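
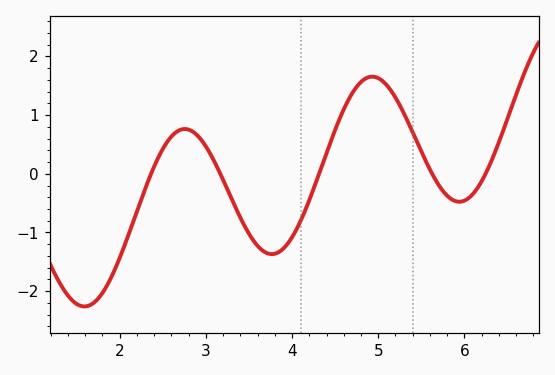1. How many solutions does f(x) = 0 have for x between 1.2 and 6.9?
5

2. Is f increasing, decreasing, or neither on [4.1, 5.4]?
neither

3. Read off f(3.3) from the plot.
-0.43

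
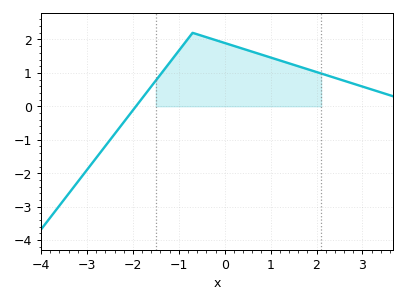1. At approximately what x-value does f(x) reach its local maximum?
-0.699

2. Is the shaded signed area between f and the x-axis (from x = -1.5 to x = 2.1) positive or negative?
positive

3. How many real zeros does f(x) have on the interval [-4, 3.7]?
1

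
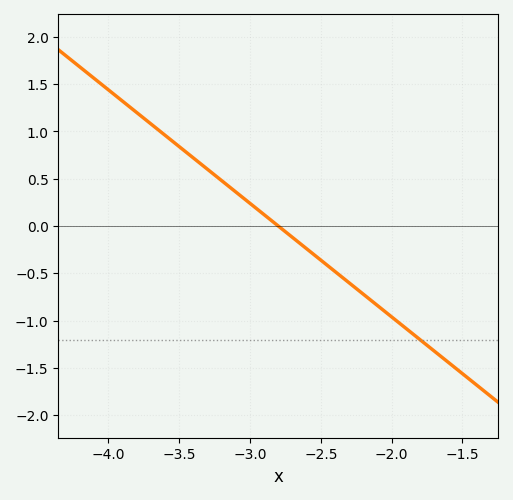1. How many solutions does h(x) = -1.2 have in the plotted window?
1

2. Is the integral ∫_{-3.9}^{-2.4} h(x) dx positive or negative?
positive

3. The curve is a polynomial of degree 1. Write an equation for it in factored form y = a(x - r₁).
y = -1.2(x + 2.8)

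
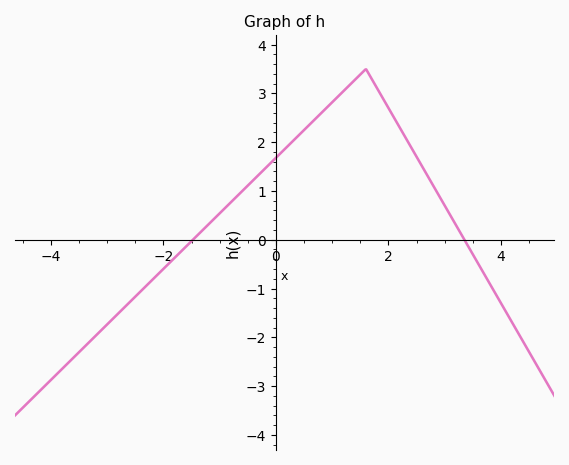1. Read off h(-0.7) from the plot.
0.9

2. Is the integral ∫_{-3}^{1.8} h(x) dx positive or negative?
positive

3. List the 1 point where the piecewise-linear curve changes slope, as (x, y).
(1.6, 3.5)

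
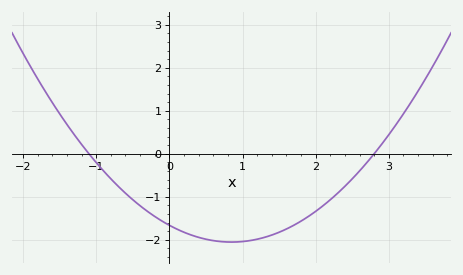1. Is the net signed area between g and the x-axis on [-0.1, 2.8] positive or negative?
negative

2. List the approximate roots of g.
-1.1, 2.8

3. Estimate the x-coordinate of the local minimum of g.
0.85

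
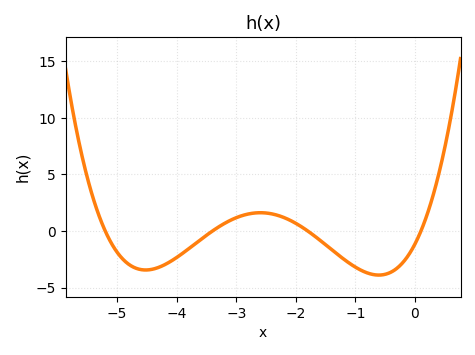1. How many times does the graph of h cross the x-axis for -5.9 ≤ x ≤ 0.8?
4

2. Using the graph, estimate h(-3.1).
1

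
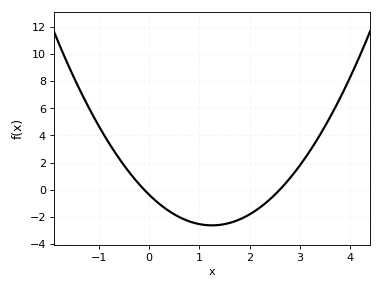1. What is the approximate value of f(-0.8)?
3.4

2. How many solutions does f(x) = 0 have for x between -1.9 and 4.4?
2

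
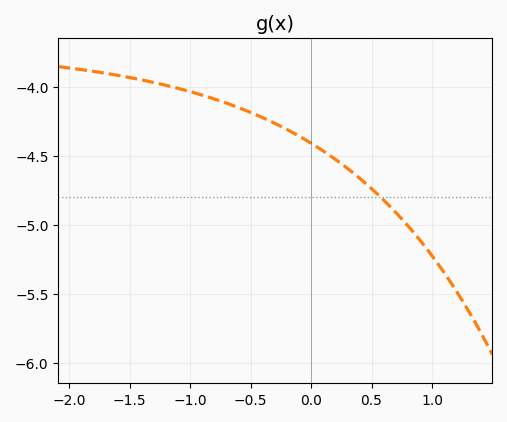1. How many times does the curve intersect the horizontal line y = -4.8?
1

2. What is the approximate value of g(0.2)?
-4.53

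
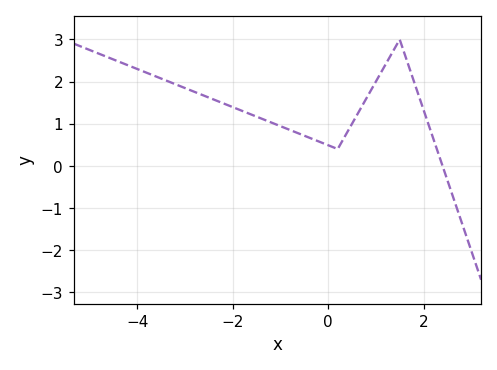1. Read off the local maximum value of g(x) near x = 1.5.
3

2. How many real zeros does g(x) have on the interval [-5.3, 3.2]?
1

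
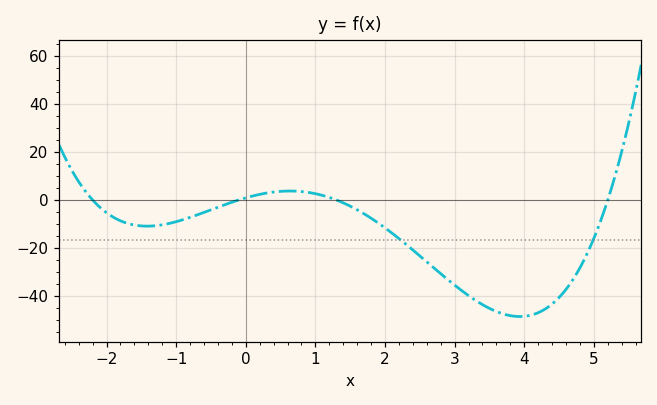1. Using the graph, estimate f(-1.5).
-10.8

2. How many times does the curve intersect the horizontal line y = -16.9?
2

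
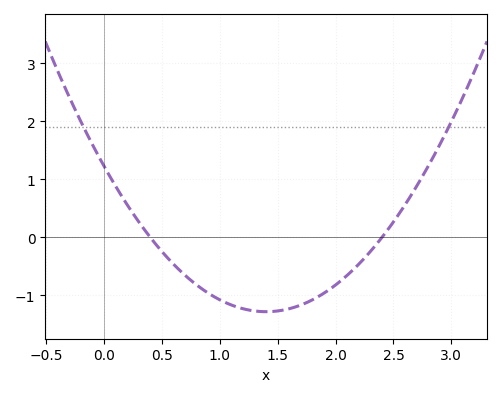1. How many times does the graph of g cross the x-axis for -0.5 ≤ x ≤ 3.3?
2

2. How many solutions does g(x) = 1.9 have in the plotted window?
2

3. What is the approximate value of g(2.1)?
-0.7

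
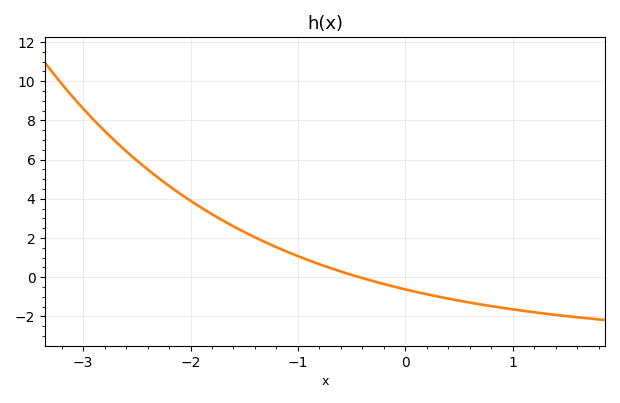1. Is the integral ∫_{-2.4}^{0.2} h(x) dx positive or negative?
positive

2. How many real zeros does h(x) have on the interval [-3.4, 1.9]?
1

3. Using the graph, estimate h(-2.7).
7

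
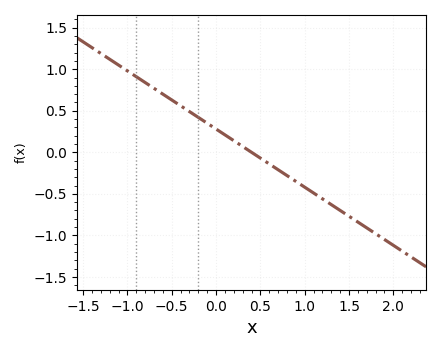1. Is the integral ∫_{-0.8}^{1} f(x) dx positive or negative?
positive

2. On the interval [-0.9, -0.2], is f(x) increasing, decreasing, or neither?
decreasing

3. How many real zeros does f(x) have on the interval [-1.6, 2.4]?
1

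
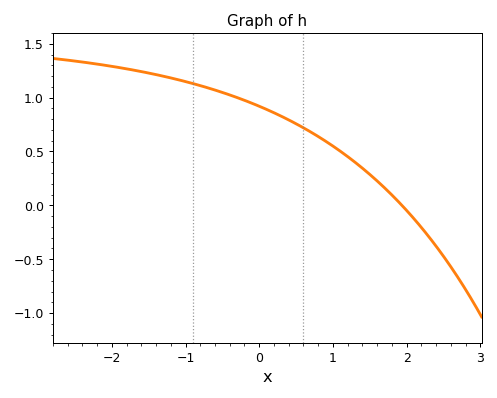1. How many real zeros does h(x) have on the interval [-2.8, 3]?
1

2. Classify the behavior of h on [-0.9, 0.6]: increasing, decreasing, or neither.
decreasing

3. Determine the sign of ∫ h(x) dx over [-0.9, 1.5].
positive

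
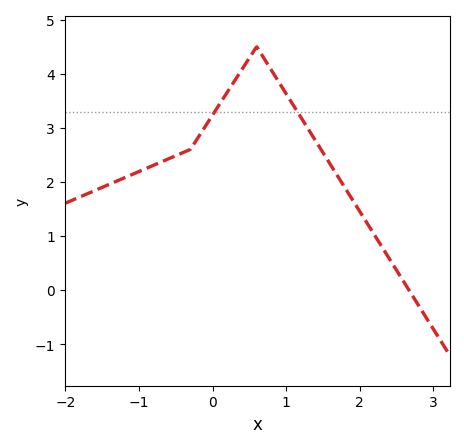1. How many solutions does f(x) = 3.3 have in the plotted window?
2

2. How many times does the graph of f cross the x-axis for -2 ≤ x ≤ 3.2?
1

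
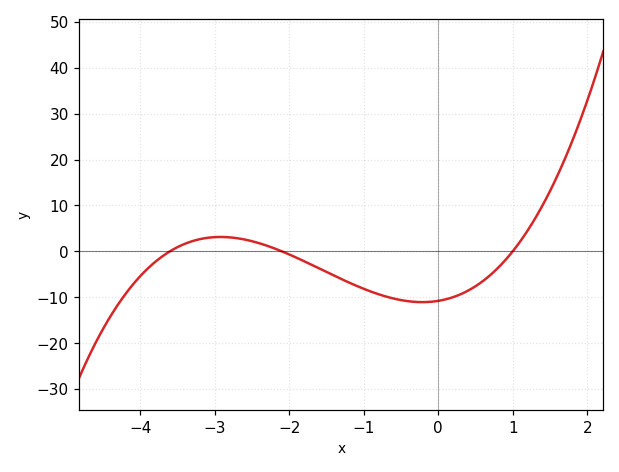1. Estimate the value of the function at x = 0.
-11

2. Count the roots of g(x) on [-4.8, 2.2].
3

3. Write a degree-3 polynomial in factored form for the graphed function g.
y = 1.43(x + 3.6)(x + 2.1)(x - 1)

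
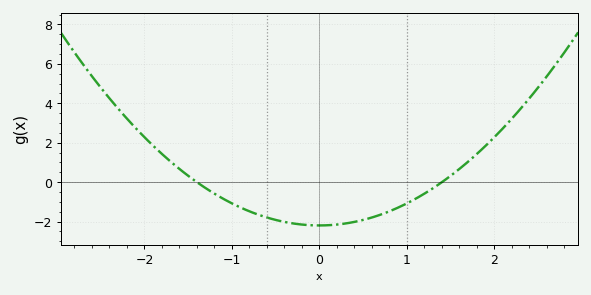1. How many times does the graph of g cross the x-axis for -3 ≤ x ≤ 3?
2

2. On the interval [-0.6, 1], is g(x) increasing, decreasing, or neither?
neither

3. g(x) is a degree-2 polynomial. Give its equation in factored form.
y = 1.12(x + 1.4)(x - 1.4)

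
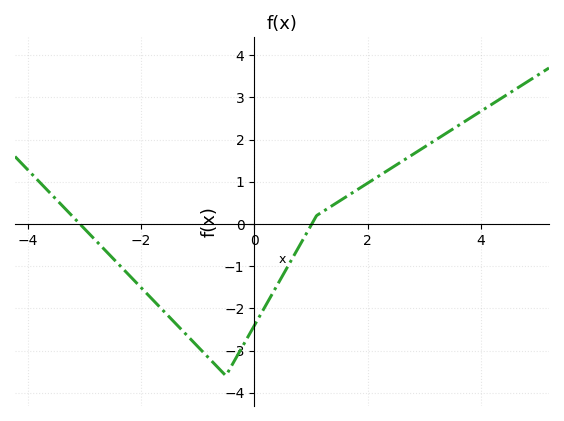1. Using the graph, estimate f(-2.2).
-1.23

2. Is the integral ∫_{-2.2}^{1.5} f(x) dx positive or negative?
negative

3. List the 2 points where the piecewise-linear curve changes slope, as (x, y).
(-0.5, -3.6); (1.1, 0.2)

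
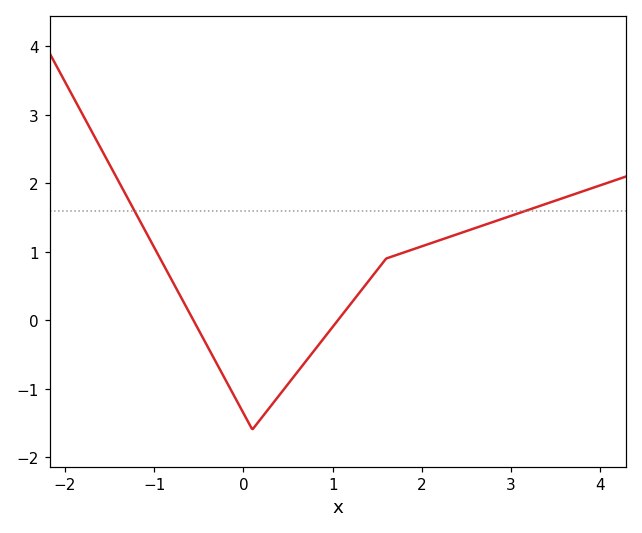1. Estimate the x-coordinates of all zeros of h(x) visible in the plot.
-0.6, 1.1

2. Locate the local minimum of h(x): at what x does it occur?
0.1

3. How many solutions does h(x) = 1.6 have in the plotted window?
2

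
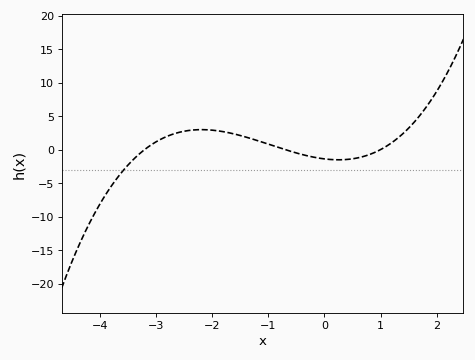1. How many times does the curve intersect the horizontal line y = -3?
1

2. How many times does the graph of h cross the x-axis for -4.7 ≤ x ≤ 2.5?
3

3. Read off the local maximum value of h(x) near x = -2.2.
2.98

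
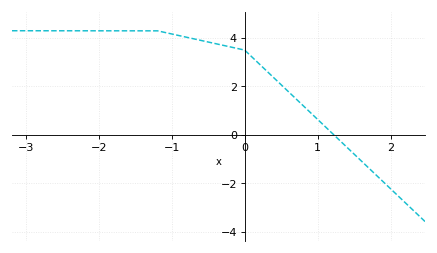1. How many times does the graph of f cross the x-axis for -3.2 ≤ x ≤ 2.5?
1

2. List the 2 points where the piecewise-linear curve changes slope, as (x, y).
(-1.2, 4.3); (0, 3.5)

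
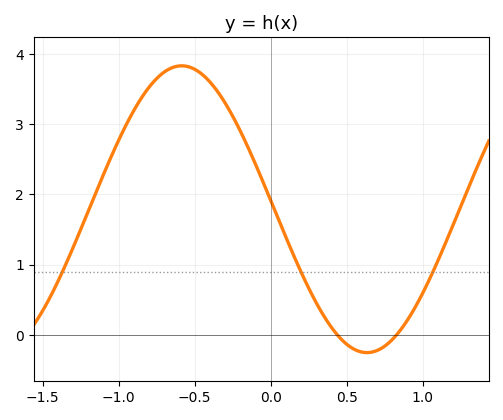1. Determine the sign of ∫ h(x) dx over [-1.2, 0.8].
positive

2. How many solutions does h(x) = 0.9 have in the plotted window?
3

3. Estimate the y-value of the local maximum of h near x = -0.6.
3.8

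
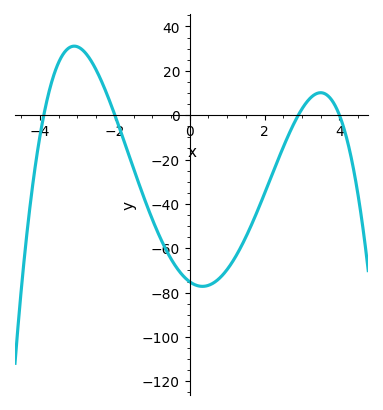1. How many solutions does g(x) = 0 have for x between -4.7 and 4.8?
4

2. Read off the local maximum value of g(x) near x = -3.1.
32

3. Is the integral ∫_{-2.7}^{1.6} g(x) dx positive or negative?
negative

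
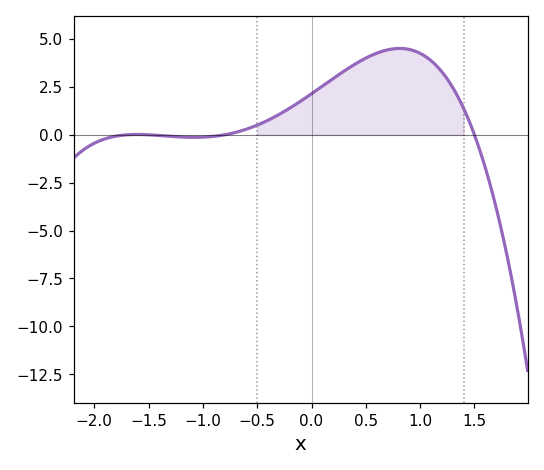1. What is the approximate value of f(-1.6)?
0.017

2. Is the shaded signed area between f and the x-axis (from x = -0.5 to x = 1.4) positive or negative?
positive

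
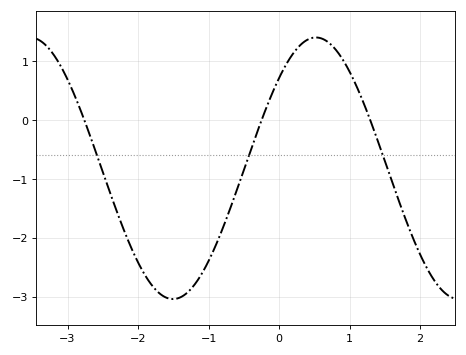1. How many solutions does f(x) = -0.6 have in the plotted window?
3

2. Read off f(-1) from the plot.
-2.39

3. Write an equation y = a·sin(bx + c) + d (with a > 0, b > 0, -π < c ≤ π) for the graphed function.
y = 2.22sin(1.55x + 0.762) - 0.82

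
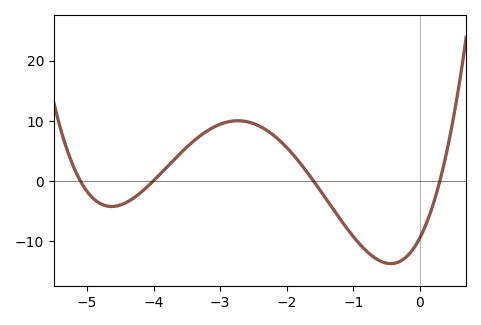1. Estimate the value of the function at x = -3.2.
8.26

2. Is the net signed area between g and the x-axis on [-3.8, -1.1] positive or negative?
positive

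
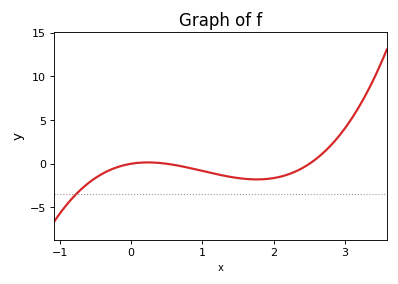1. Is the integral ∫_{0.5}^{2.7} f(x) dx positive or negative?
negative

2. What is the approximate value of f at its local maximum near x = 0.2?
0.154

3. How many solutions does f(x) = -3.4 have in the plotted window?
1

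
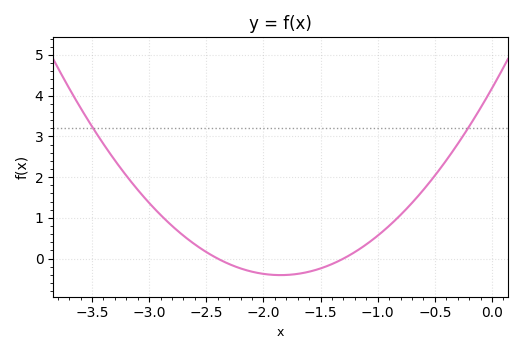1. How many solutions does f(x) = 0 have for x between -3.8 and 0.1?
2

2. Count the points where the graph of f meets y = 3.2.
2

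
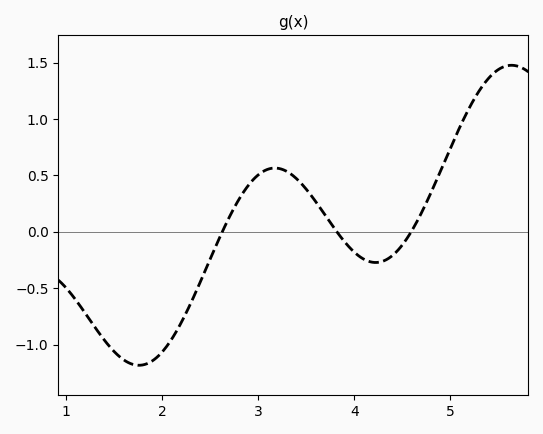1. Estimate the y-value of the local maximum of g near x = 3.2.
0.55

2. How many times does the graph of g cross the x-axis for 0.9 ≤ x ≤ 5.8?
3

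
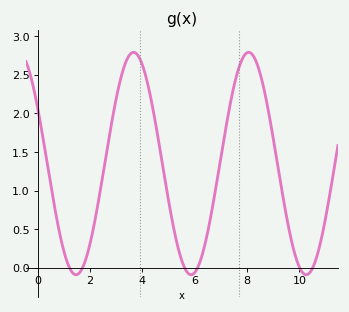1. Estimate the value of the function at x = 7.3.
2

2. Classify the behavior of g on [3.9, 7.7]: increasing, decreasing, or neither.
neither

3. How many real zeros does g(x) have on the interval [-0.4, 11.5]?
6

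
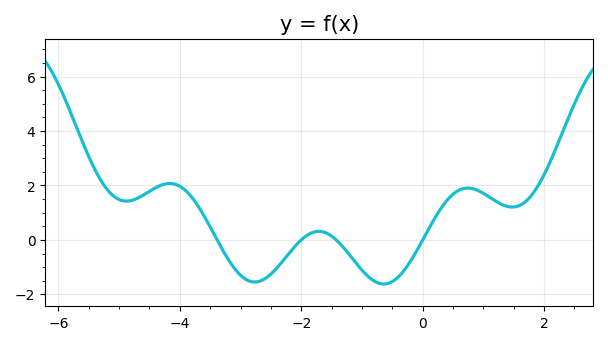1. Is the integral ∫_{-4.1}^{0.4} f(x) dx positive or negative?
negative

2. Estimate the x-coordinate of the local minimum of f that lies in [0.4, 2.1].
1.47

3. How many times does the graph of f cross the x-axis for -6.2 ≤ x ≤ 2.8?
4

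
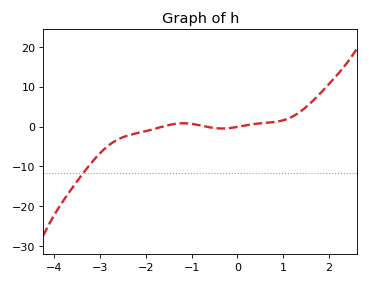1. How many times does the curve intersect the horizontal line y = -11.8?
1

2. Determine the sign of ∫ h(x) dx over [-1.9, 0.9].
positive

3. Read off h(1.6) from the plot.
5.95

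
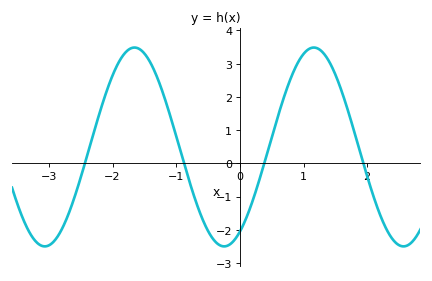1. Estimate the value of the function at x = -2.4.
0.2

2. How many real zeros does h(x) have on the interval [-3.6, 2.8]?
4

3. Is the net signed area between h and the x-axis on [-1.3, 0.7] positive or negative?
negative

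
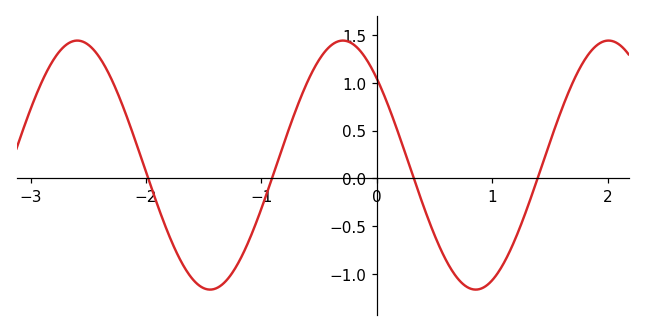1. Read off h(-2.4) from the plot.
1.25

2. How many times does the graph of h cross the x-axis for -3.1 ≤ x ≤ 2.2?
4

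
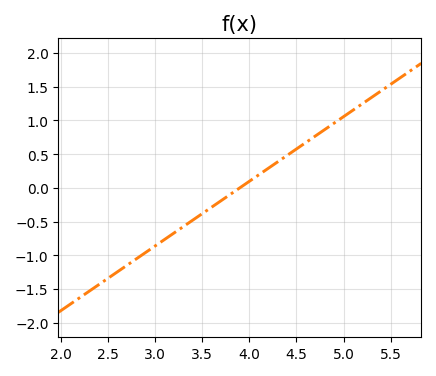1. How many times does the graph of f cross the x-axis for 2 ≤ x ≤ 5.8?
1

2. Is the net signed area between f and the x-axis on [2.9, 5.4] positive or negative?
positive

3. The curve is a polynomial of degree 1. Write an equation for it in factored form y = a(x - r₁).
y = 0.96(x - 3.9)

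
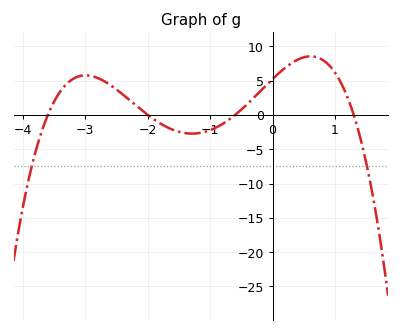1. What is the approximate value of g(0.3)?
7.5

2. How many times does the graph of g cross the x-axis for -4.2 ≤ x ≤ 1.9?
4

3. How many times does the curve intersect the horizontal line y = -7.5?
2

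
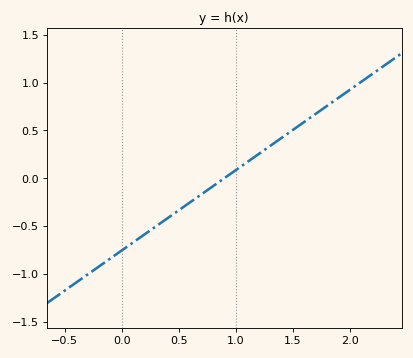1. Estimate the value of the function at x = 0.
-0.756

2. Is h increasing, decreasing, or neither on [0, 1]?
increasing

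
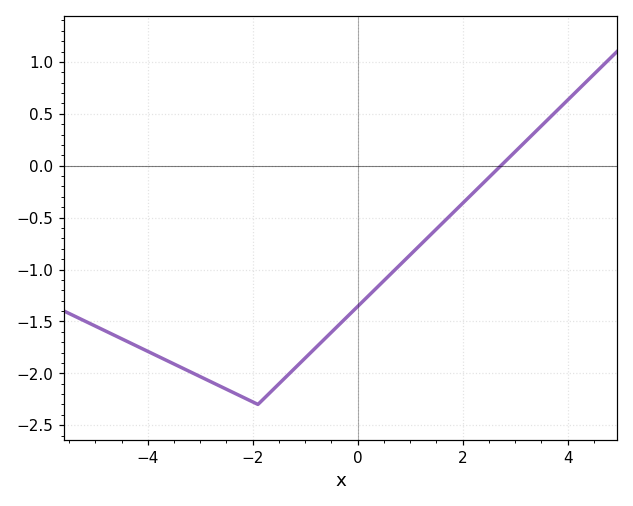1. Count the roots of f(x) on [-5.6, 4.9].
1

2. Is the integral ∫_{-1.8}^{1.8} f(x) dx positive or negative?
negative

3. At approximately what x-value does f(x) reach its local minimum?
-1.9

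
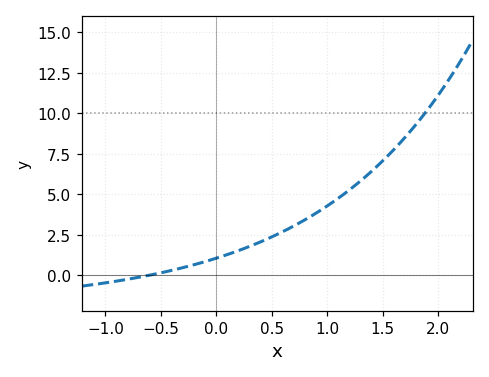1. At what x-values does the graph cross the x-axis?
-0.609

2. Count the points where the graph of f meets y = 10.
1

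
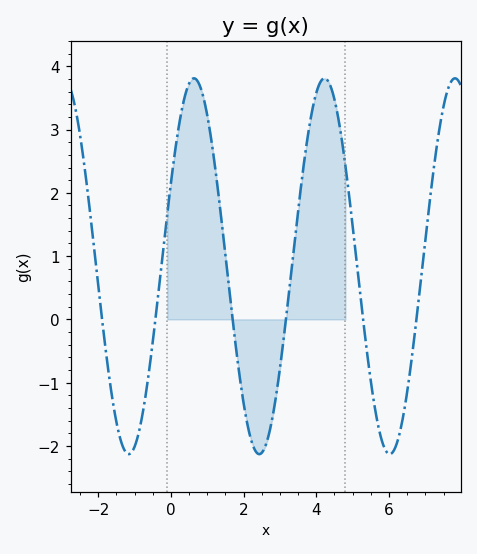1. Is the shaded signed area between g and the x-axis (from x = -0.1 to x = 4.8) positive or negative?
positive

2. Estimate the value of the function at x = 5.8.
-1.91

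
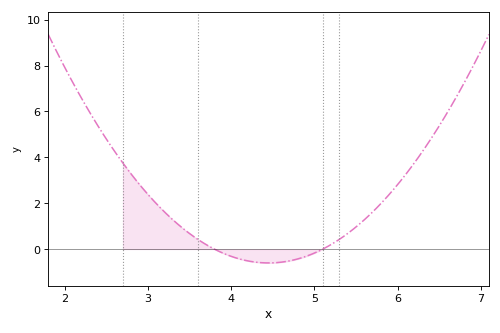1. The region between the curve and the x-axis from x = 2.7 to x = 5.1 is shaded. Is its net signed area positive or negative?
positive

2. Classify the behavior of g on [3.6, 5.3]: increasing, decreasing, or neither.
neither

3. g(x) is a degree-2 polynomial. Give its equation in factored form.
y = 1.42(x - 3.8)(x - 5.1)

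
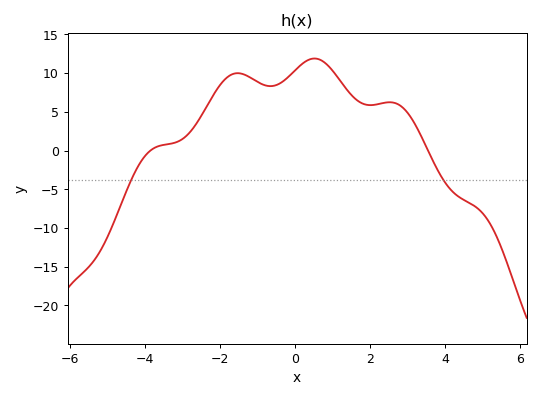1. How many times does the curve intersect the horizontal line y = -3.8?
2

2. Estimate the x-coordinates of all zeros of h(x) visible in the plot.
-3.86, 3.54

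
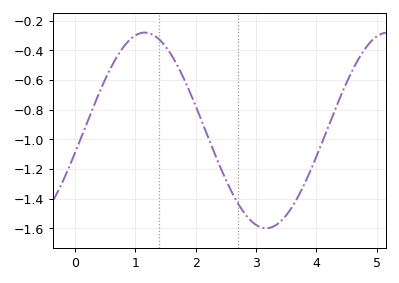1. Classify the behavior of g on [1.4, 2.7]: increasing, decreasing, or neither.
decreasing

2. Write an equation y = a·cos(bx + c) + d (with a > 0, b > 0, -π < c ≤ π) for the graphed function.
y = 0.66cos(1.56x - 1.8) - 0.94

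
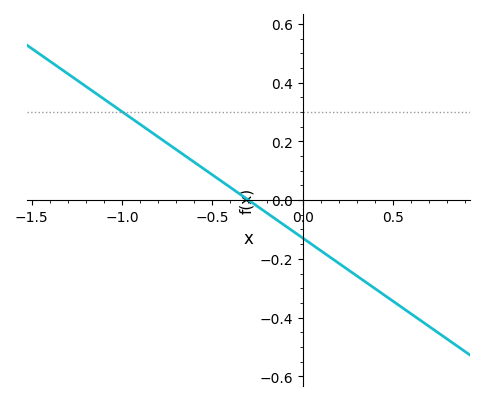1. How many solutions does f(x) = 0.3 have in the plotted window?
1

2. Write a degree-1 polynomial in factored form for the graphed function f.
y = -0.43(x + 0.3)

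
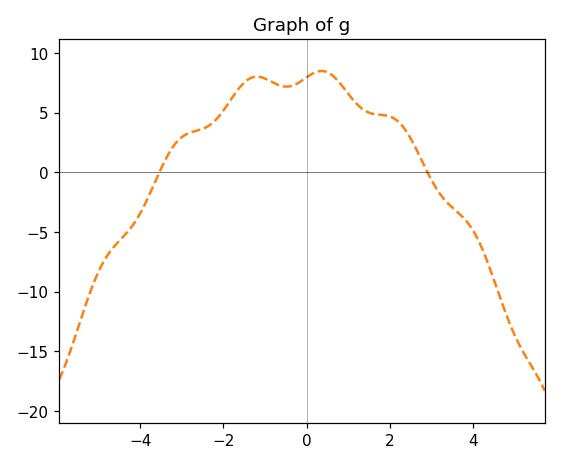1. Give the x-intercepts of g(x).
-3.54, 2.9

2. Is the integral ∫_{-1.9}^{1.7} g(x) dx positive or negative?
positive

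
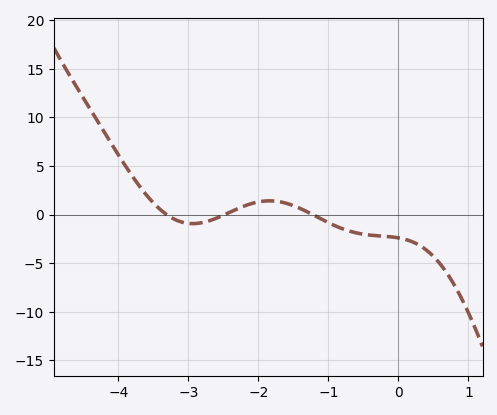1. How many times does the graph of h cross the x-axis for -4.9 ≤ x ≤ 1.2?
3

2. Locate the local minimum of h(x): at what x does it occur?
-2.9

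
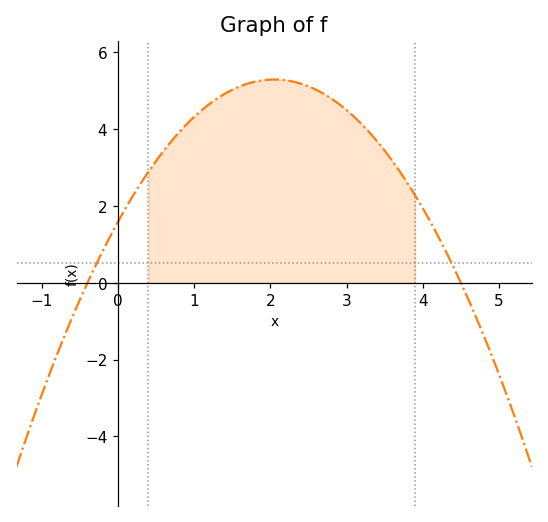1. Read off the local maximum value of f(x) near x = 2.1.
5.2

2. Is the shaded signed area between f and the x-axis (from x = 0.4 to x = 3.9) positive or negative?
positive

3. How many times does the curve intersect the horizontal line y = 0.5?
2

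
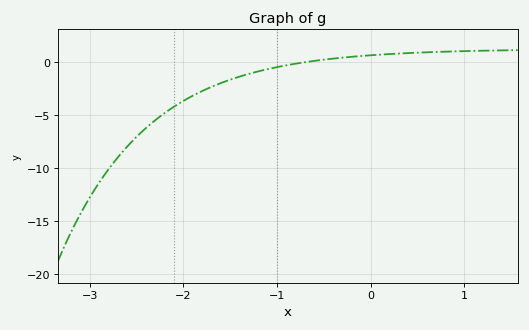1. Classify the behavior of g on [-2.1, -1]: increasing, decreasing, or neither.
increasing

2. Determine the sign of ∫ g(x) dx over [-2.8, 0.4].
negative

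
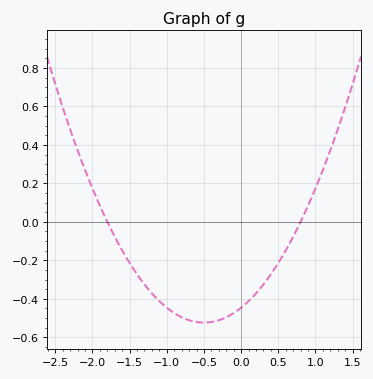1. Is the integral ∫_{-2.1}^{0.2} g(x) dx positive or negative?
negative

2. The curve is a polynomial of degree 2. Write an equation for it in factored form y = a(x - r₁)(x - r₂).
y = 0.31(x + 1.8)(x - 0.8)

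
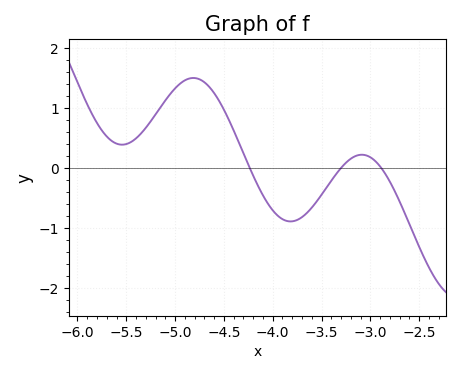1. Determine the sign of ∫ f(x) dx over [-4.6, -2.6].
negative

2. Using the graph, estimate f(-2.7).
-0.6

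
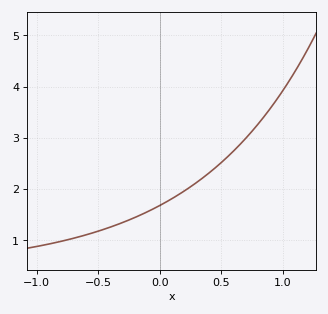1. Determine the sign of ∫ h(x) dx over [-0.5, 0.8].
positive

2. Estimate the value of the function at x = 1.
3.9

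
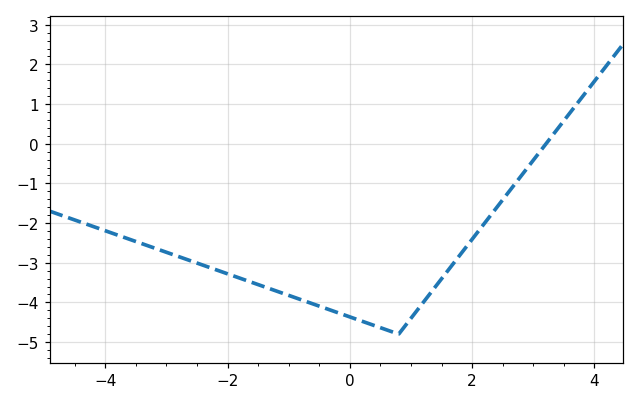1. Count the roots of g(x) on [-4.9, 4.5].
1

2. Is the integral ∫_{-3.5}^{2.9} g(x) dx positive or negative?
negative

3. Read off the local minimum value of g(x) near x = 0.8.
-4.8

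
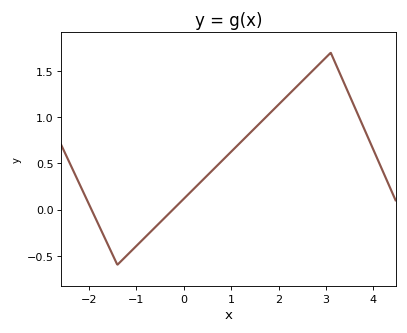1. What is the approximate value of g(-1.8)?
-0.161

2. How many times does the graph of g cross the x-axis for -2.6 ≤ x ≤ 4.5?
2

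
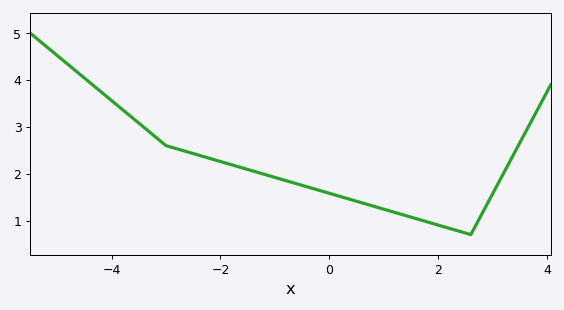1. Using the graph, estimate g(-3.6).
3.2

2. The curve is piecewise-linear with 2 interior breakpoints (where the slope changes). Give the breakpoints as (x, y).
(-3, 2.6); (2.6, 0.7)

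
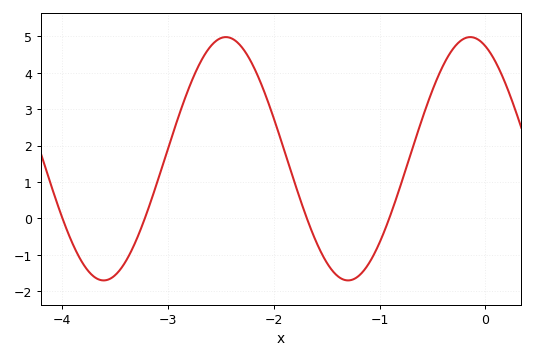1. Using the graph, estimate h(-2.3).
4.7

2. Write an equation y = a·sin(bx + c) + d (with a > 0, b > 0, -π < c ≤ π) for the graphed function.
y = 3.34sin(2.7x + 2) + 1.64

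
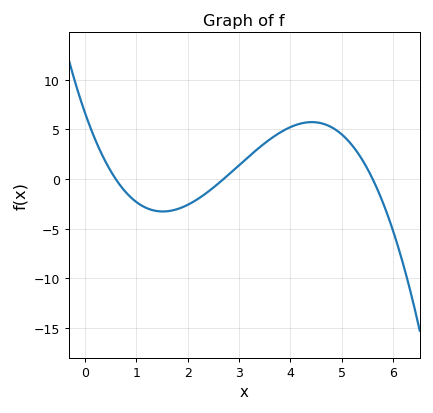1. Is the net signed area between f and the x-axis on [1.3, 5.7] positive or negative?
positive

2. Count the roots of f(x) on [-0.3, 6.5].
3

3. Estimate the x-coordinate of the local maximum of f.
4.42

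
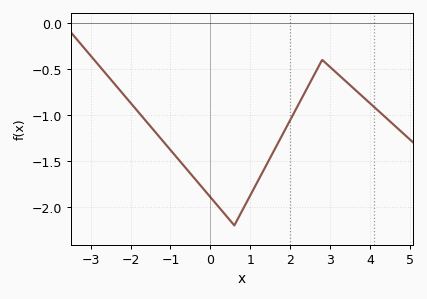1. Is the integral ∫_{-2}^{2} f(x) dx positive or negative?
negative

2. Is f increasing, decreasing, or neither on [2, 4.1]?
neither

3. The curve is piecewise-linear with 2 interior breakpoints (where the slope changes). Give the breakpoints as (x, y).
(0.6, -2.2); (2.8, -0.4)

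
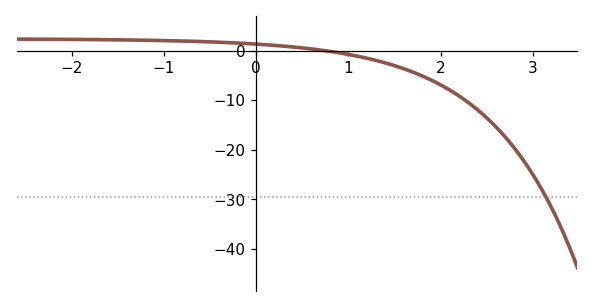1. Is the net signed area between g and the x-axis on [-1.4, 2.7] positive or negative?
negative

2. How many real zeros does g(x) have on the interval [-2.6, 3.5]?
1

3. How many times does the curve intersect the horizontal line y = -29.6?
1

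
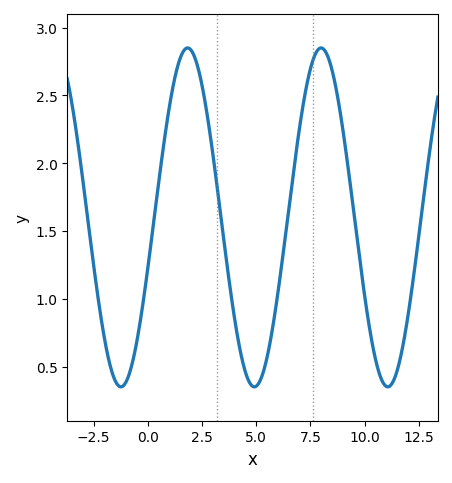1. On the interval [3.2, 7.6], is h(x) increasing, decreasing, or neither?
neither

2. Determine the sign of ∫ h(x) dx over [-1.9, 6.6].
positive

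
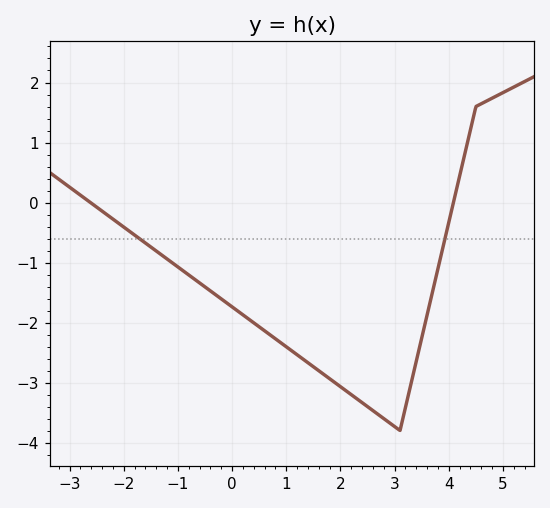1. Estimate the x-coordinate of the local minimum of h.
3.1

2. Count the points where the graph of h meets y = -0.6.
2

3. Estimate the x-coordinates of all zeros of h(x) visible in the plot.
-2.61, 4.09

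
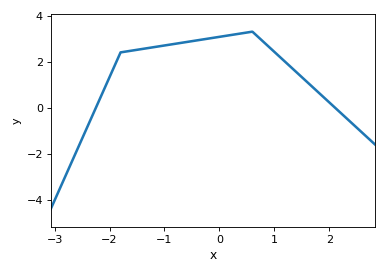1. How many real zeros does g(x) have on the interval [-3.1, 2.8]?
2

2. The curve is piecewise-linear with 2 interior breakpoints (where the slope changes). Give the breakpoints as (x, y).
(-1.8, 2.4); (0.6, 3.3)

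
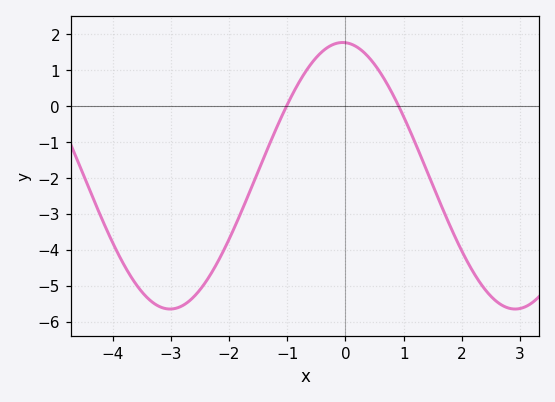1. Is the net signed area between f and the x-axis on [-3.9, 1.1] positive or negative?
negative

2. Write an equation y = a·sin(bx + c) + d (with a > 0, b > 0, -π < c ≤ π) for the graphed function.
y = 3.71sin(1.1x + 1.6) - 1.94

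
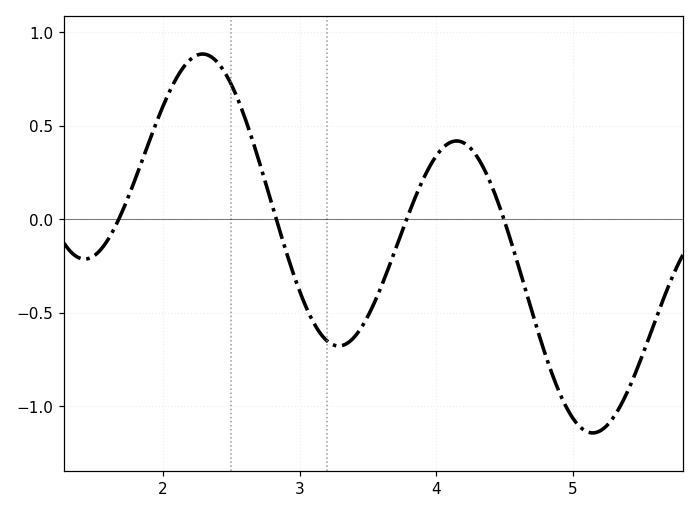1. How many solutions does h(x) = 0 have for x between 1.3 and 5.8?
4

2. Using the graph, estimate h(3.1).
-0.55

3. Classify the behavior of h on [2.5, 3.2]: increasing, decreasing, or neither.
decreasing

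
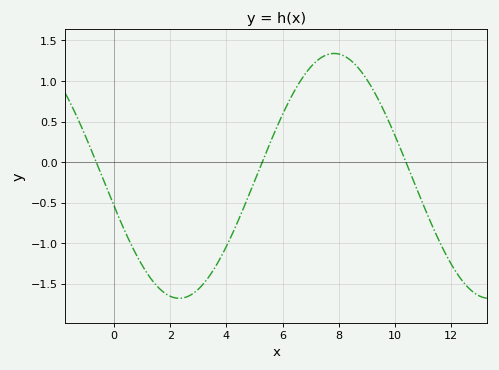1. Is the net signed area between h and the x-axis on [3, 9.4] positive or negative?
positive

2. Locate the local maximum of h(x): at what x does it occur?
7.83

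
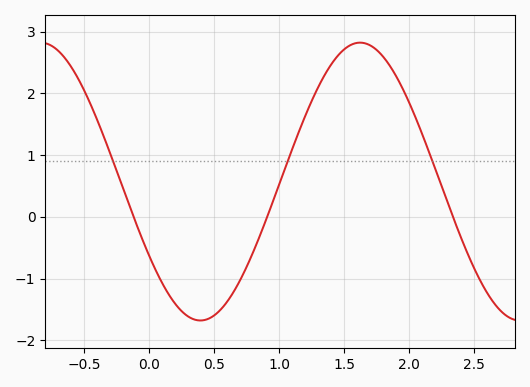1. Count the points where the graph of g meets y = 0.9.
3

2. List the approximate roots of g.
-0.118, 0.909, 2.34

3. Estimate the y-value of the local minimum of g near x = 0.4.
-1.68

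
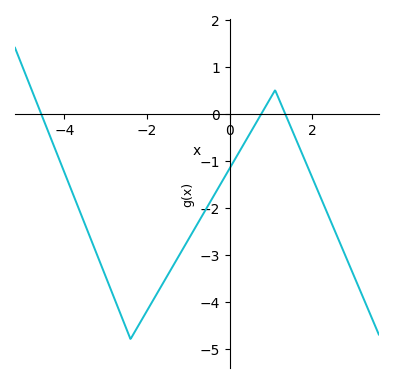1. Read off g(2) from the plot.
-1.4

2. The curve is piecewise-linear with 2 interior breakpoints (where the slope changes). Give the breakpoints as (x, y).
(-2.4, -4.8); (1.1, 0.5)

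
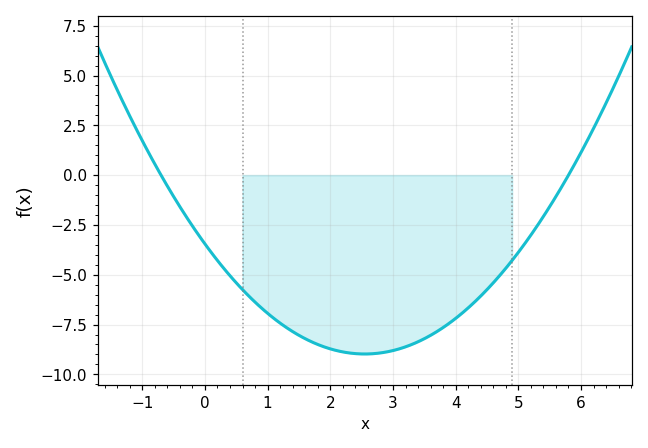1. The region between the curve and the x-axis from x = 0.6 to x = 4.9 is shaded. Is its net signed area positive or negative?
negative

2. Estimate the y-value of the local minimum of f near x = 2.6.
-8.98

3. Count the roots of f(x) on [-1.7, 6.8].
2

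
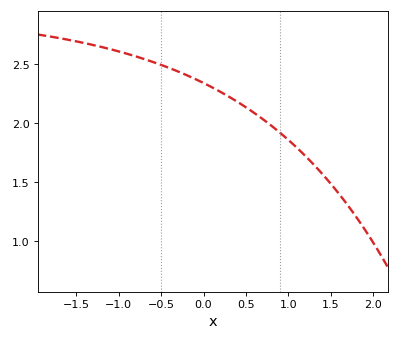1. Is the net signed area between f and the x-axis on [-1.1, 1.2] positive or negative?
positive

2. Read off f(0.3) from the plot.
2.2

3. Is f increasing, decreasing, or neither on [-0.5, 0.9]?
decreasing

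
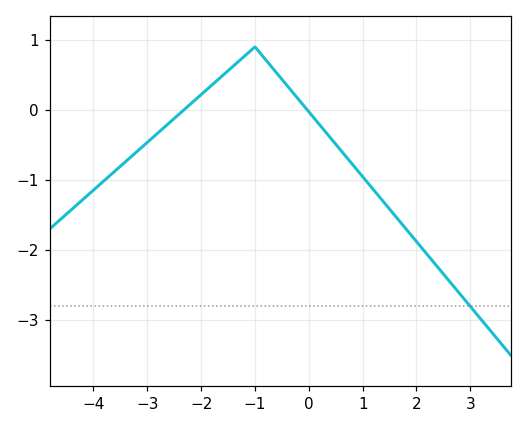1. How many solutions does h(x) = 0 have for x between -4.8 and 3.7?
2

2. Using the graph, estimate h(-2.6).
-0.191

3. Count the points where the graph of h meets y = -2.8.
1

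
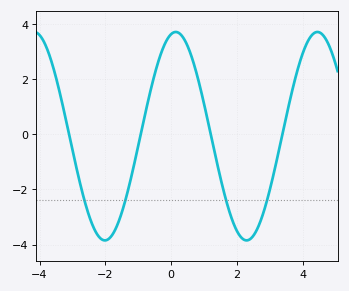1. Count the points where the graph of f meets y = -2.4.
4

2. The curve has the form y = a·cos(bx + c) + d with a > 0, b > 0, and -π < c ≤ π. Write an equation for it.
y = 3.78cos(1.46x - 0.202) - 0.07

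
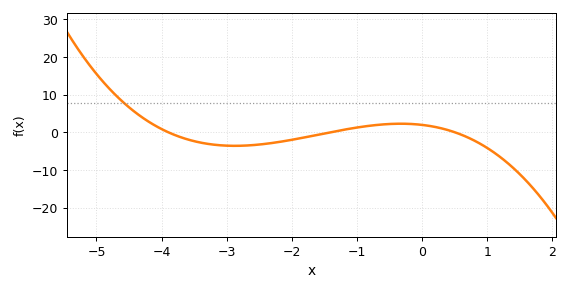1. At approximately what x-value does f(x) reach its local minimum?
-2.8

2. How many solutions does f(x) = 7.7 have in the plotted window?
1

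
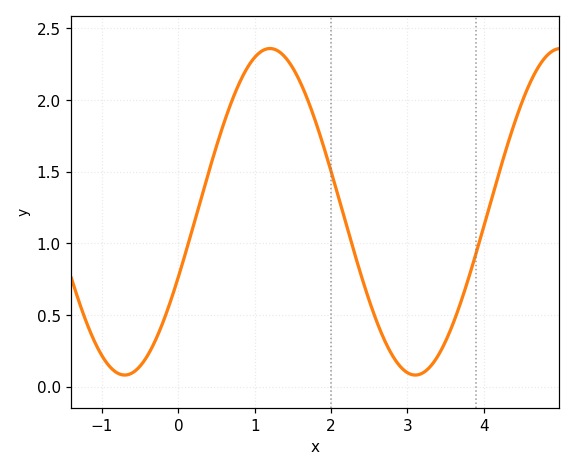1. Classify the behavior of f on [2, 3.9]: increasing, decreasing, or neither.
neither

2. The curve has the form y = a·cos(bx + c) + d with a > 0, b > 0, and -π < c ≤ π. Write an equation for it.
y = 1.14cos(1.65x - 1.98) + 1.22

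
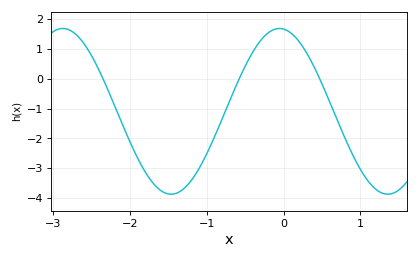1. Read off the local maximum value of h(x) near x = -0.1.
1.69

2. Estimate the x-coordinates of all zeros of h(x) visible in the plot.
-2.35, -0.578, 0.47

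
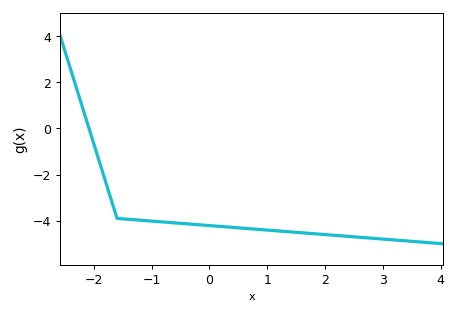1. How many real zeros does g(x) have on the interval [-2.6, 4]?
1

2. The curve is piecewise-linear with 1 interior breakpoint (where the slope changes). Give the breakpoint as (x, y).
(-1.6, -3.9)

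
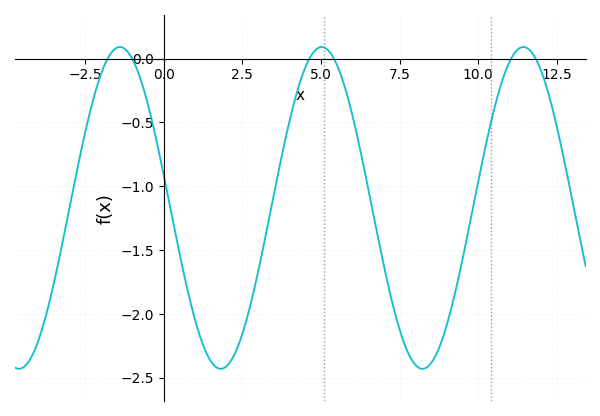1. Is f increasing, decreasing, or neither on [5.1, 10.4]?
neither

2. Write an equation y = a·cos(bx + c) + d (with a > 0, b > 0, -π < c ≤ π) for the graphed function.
y = 1.26cos(0.98x + 1.36) - 1.17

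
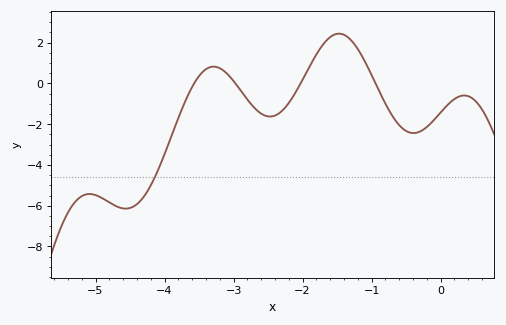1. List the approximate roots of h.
-3.6, -3, -2, -0.9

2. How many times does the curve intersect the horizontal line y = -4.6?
1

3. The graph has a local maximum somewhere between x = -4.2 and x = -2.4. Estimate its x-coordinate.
-3.3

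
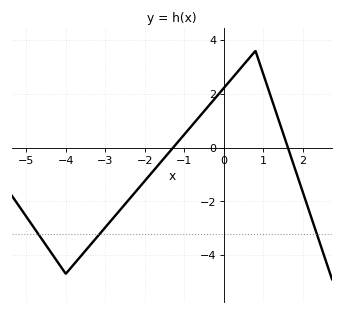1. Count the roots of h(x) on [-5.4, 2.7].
2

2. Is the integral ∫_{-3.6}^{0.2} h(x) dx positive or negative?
negative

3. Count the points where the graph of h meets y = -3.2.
3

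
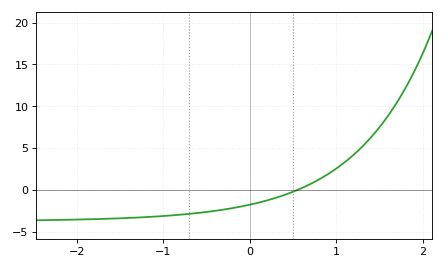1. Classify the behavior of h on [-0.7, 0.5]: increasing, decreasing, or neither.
increasing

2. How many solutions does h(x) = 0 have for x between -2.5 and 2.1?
1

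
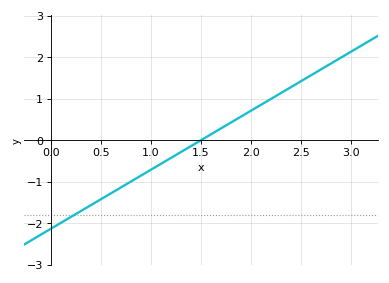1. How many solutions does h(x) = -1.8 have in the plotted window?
1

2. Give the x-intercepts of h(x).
1.5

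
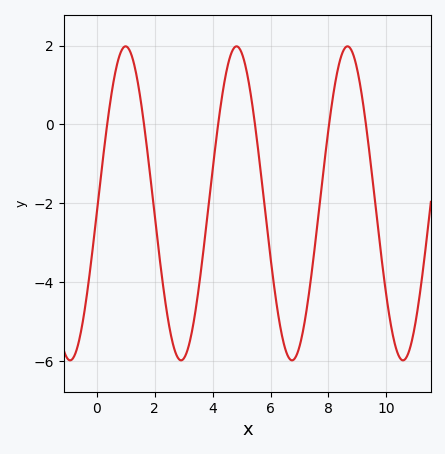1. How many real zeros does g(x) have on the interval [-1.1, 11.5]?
6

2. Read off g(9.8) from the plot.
-3.19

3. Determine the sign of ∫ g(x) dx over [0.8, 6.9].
negative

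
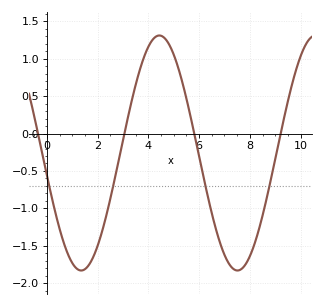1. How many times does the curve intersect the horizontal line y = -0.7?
4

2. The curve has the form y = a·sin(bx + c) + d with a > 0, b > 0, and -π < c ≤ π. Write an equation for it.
y = 1.57sin(1x - 3) - 0.26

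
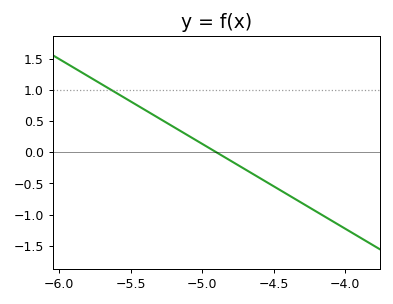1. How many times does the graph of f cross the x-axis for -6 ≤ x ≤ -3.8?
1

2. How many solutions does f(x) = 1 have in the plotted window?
1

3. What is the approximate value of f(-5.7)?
1.1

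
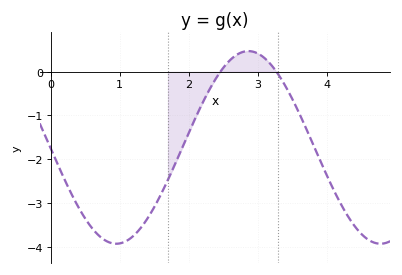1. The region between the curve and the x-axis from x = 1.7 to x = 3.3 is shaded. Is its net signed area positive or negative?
negative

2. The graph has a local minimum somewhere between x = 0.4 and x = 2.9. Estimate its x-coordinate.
0.951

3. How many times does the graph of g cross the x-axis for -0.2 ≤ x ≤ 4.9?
2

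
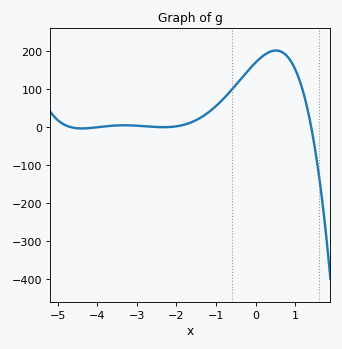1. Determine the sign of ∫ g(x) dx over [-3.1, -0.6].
positive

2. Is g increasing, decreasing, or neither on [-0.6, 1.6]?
neither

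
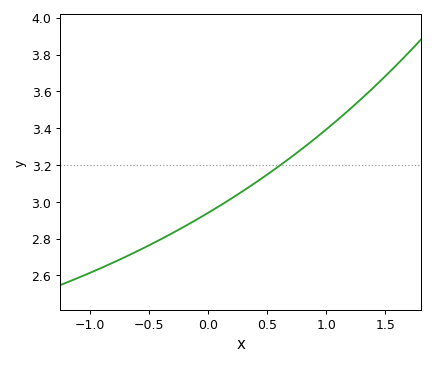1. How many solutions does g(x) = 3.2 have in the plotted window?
1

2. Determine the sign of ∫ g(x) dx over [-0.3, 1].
positive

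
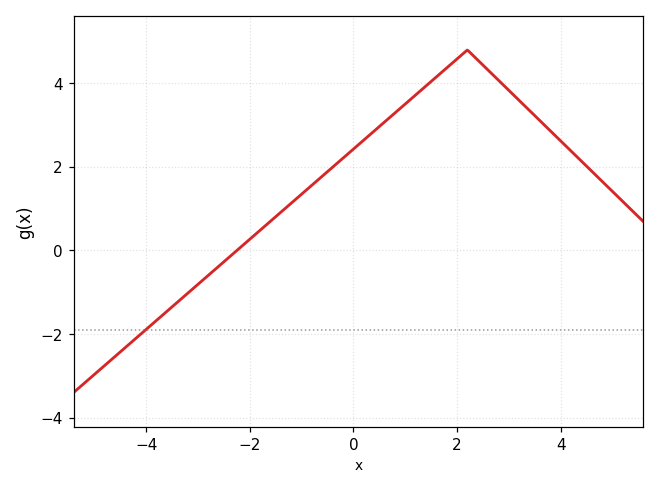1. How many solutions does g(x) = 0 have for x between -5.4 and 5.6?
1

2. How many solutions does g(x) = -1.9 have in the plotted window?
1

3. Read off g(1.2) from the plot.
3.72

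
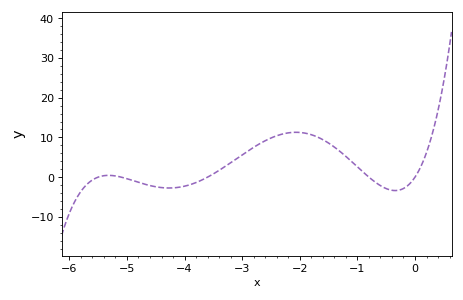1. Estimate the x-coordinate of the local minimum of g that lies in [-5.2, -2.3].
-4.27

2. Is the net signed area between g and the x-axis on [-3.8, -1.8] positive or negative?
positive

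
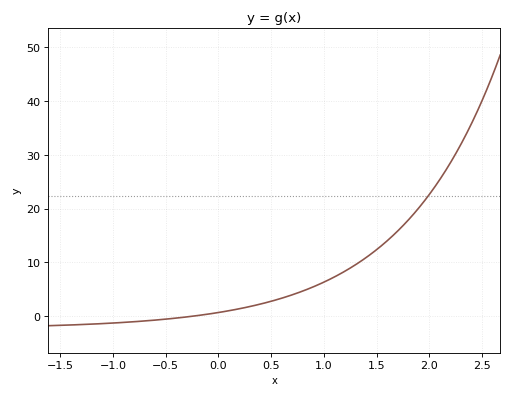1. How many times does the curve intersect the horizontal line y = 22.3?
1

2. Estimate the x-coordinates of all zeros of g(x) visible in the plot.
-0.252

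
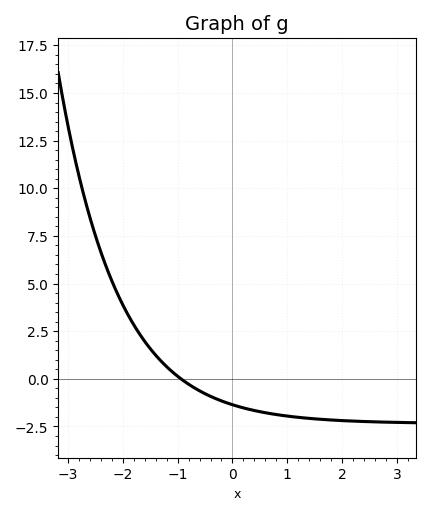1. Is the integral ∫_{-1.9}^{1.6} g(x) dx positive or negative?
negative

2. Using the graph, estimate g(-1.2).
0.5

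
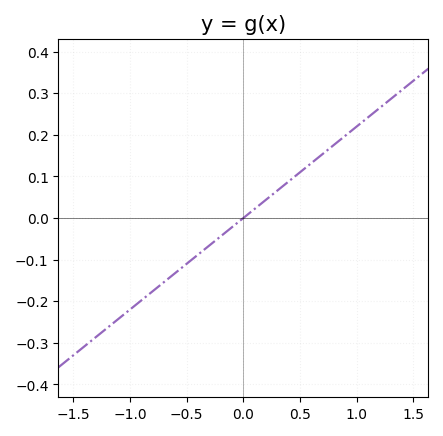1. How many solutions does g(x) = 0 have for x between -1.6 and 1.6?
1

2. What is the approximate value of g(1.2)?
0.264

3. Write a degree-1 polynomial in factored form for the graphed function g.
y = 0.22(x - 0)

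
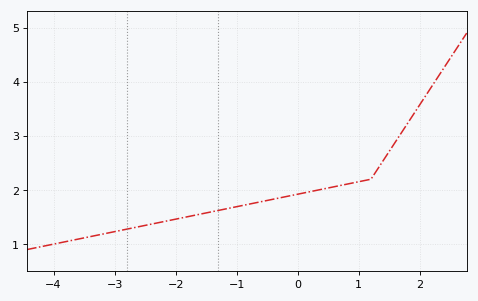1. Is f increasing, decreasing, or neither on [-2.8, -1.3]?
increasing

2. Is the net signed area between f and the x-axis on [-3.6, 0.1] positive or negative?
positive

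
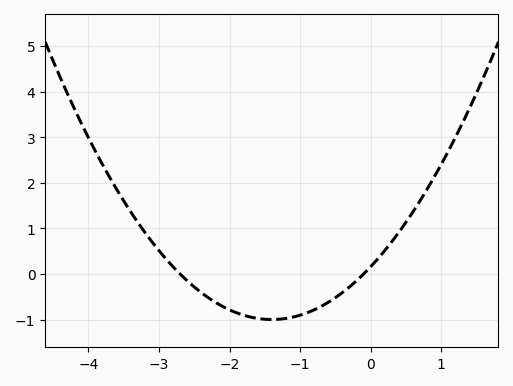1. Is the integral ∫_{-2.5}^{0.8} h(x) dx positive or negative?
negative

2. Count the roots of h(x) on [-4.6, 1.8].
2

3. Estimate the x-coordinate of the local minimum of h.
-1.4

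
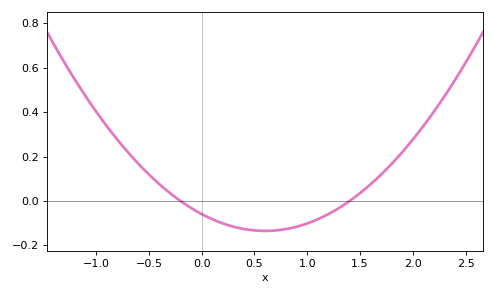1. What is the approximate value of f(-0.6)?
0.16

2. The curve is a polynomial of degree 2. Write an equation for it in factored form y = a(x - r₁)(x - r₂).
y = 0.21(x + 0.2)(x - 1.4)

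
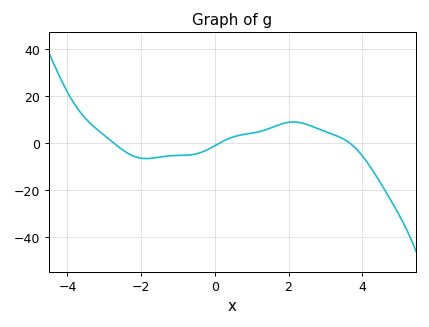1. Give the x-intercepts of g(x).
-2.74, 0.134, 3.66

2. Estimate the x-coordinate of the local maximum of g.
2.13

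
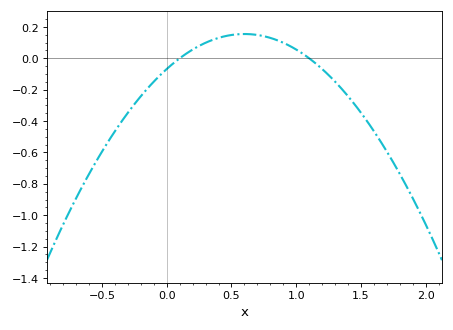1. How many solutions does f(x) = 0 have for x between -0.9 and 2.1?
2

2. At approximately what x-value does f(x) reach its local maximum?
0.6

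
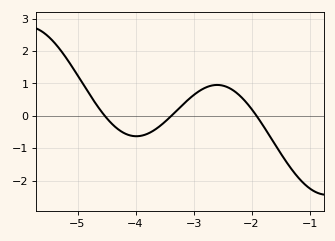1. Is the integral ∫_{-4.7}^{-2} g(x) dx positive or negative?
positive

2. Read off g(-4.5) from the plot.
-0.068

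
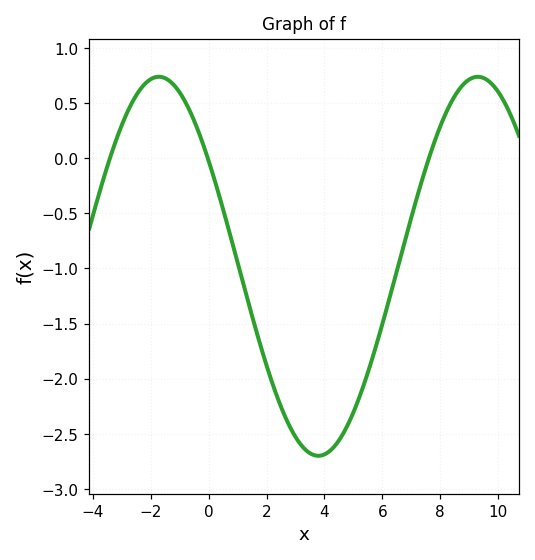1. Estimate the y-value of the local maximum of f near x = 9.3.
0.75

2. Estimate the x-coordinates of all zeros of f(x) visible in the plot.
-3.4, 0, 7.6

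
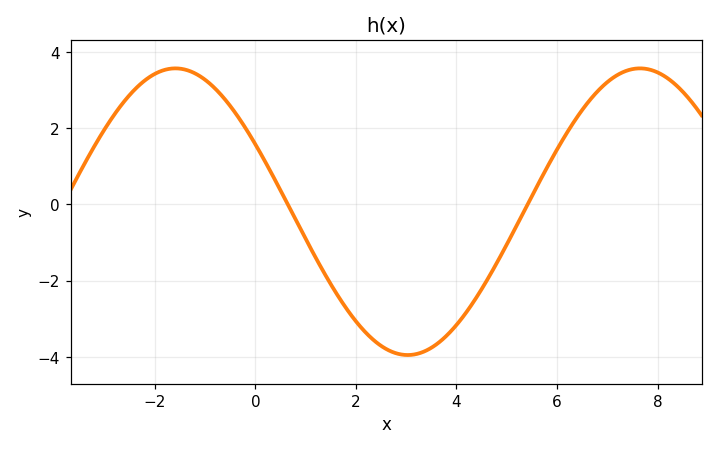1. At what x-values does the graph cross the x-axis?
0.6, 5.4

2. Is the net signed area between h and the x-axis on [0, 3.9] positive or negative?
negative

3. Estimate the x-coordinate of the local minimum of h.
3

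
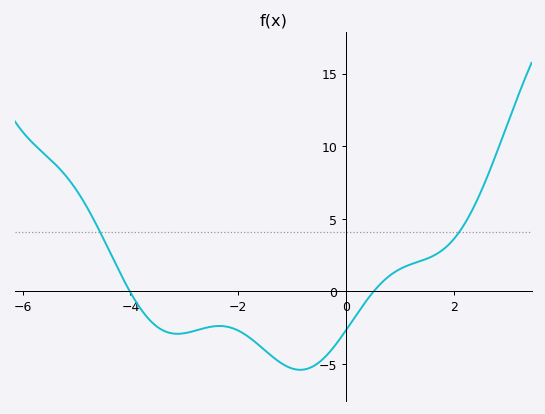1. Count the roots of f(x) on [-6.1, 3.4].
2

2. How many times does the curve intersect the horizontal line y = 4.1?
2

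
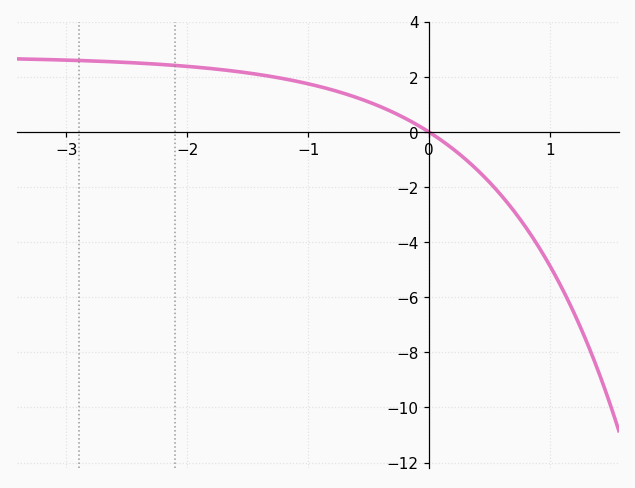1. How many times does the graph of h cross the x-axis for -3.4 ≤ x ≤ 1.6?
1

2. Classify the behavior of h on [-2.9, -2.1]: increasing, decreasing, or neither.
decreasing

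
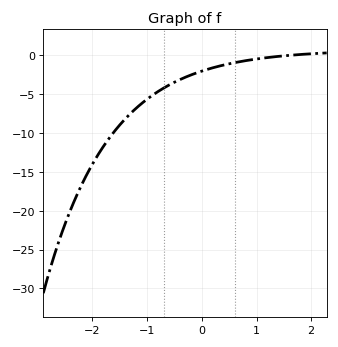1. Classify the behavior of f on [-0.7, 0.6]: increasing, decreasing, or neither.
increasing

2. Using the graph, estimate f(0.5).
-1.09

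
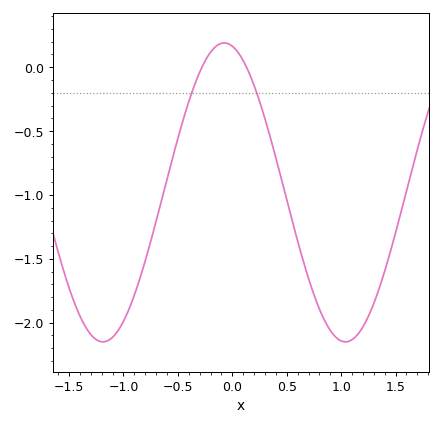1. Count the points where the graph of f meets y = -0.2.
2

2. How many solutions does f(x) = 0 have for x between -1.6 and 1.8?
2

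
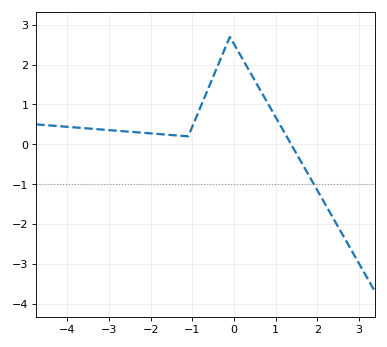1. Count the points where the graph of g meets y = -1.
1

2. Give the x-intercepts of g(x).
1.37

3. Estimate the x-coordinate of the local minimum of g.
-1.1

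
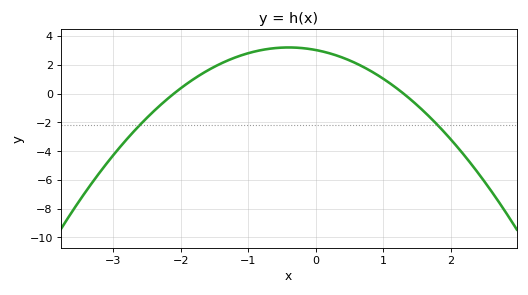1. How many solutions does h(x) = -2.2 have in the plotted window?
2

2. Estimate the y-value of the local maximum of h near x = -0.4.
3.21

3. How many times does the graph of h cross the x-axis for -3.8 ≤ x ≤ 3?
2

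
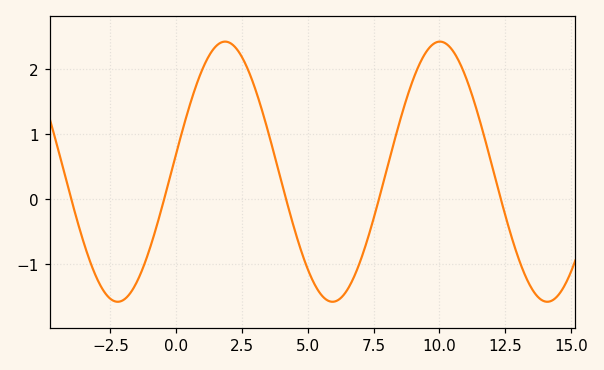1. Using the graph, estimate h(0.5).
1.42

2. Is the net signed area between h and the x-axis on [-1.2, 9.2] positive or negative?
positive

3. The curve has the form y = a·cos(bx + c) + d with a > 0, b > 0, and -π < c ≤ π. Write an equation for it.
y = 2cos(0.77x - 1.43) + 0.42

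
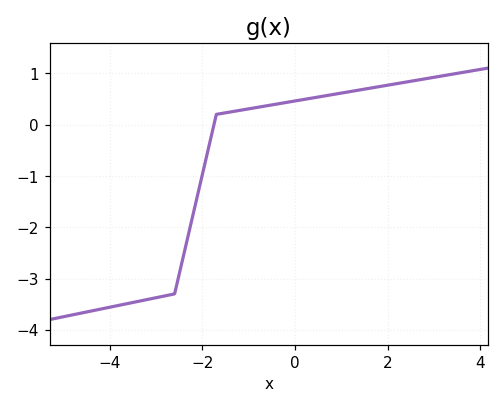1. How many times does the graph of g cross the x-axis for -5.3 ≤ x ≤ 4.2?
1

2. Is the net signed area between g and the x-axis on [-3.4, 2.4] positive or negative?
negative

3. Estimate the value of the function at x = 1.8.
0.7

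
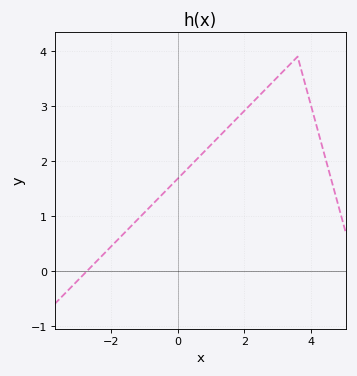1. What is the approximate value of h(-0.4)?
1.4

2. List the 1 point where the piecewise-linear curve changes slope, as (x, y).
(3.6, 3.9)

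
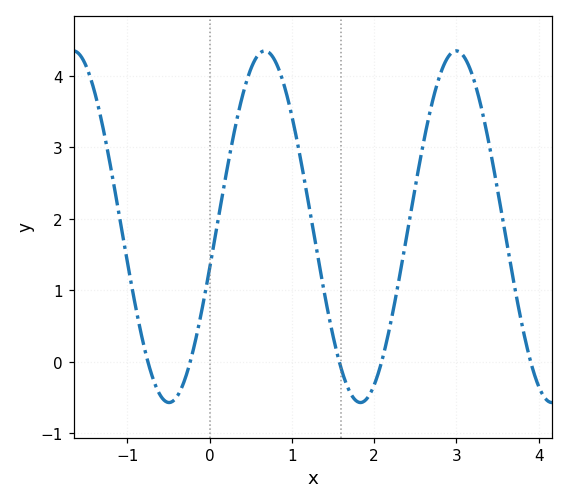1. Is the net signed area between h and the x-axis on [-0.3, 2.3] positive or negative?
positive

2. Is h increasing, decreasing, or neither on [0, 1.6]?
neither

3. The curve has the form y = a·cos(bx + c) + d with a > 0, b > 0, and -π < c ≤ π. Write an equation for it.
y = 2.46cos(2.7x - 1.81) + 1.89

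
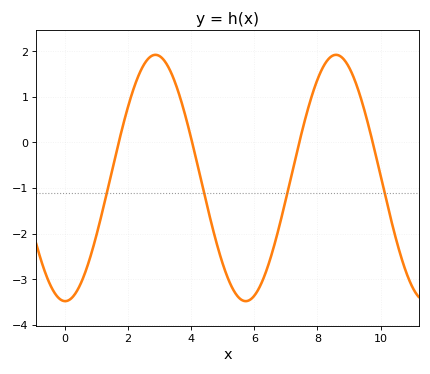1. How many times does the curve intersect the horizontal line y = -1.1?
4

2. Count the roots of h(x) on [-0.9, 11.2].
4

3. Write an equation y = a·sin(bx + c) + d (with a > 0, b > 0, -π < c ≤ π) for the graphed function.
y = 2.7sin(1.1x - 1.59) - 0.78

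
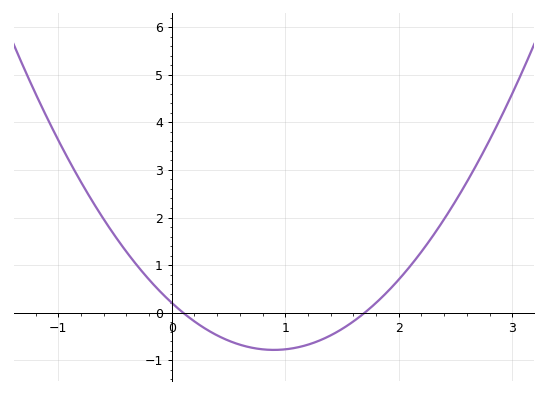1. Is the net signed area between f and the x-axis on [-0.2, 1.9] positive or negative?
negative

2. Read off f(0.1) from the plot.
0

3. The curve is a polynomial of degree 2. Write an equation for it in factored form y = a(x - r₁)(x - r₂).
y = 1.22(x - 0.1)(x - 1.7)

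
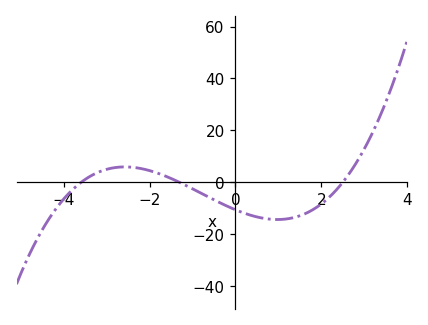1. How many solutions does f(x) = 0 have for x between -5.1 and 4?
3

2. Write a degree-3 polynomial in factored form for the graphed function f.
y = 0.9(x + 3.6)(x + 1.3)(x - 2.5)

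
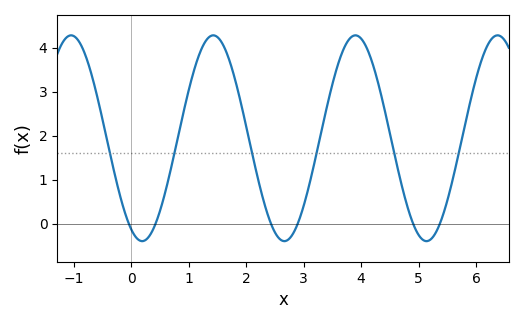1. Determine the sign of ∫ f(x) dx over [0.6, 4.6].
positive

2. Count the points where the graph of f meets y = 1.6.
6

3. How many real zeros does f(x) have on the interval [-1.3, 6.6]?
6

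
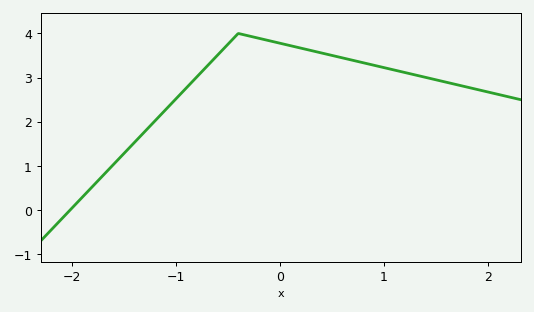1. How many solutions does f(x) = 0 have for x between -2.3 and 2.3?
1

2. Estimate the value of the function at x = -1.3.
1.77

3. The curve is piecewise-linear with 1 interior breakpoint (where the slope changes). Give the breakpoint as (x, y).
(-0.4, 4)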